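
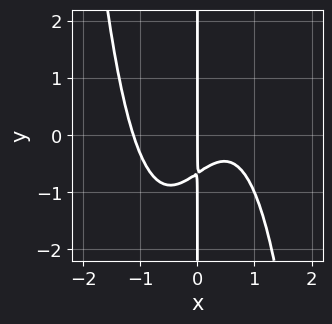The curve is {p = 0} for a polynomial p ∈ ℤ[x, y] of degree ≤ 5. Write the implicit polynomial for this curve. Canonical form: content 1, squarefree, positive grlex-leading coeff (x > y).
3*x^4 - 2*x^2 + 3*x*y + 2*x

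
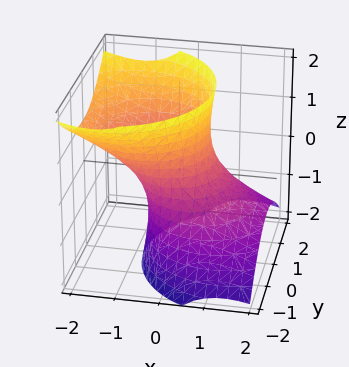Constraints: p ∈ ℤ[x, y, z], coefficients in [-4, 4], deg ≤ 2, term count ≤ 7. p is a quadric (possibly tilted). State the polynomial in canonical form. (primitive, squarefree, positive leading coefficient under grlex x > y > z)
2*x^2 + 3*x*z + 2*y^2 - z^2 - 2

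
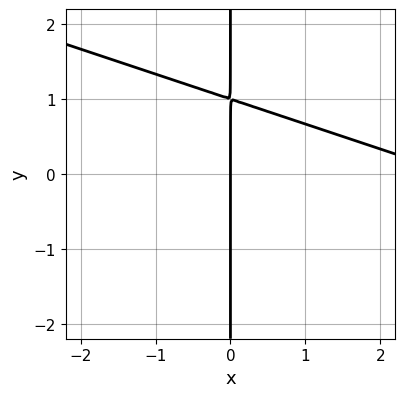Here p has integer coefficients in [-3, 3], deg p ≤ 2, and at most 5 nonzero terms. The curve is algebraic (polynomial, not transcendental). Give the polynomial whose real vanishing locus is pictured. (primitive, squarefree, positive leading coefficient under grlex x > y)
(a) Degree: a generic line meets the curve in up to 2 points, so deg p = 2.
(b) Observable constraints: every point of the y-axis in the box is on the curve; it crosses the x-axis at the gridline x = 0.
(c) Matching integer coefficients to the picture gives p.

x^2 + 3*x*y - 3*x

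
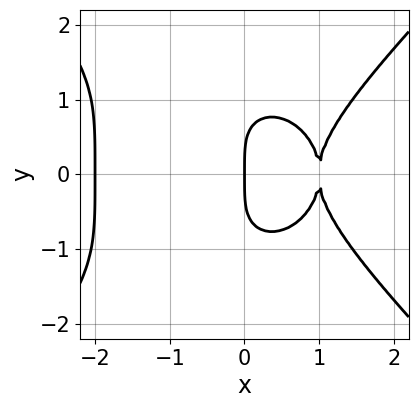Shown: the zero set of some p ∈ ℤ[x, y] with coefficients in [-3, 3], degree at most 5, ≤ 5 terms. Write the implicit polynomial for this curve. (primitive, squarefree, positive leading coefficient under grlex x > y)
deg p = 4.
Symmetries: the y ↦ −y reflection is a symmetry, so y appears only in even powers.
From the visible intercepts: it crosses the y-axis at the gridline y = 0; among the integer gridlines, it crosses the x-axis at x ∈ {-2, 0, 1}.
The integer polynomial consistent with all of this is the stated p.

x^4 - y^4 - 3*x^2 + 2*x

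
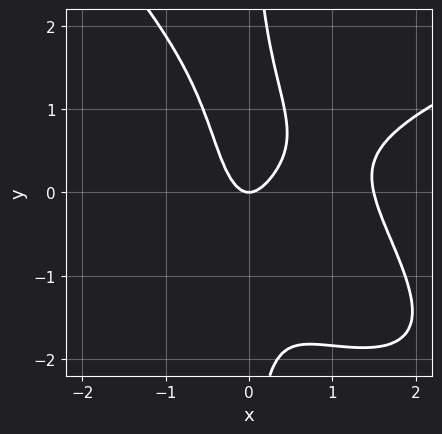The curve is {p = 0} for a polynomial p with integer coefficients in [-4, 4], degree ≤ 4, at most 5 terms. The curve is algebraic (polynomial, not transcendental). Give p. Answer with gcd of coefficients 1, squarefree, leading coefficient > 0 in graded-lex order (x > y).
x^2*y^2 + x*y^3 - 2*x^3 + 3*x^2 - y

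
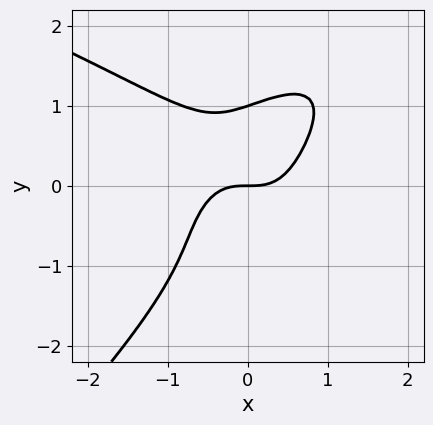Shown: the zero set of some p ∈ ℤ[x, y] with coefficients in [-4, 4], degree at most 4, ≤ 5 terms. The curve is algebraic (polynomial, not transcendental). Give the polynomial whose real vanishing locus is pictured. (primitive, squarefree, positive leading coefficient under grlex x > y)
2*x*y^3 - 2*y^4 - 3*x^3 + 2*y

1. deg p = 4.
2. Checking where it meets the axes: the y-axis gridline crossings are at y ∈ {0, 1}; it meets the x-axis at x = 0 (among the integer gridlines).
3. Assembling these constraints gives the stated polynomial.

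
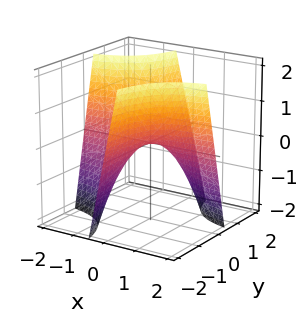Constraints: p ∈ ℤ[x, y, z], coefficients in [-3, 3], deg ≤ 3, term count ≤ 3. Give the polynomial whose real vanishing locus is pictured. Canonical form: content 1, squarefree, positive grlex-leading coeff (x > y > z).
(a) deg p = 2. The shape is more complex than any degree-1 surface.
(b) From the axis intercepts and sections: it crosses the z-axis at the gridline z = 0; every point of the x-axis in the box is on the surface; the visible y-axis segment lies entirely on the surface.
(c) Together with the visible shape, these determine p as stated.

2*x*y + z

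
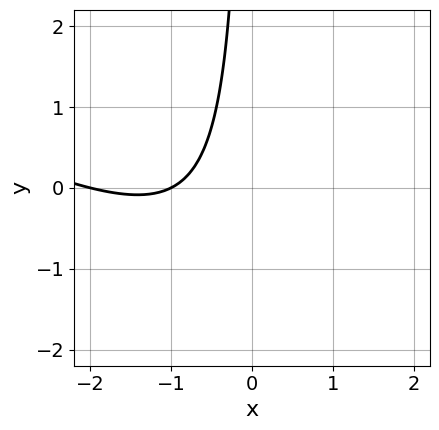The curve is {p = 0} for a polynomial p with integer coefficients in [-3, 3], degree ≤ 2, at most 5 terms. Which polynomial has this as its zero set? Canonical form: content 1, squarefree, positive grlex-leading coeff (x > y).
First, degree: a generic line meets the curve in up to 2 points, so deg p = 2.
Then, from the visible intercepts: the x-axis gridline crossings are at x ∈ {-2, -1}; the curve avoids every integer y-axis point in the box.
Finally, these observations pin down the coefficients.

x^2 + 2*x*y + 3*x + 2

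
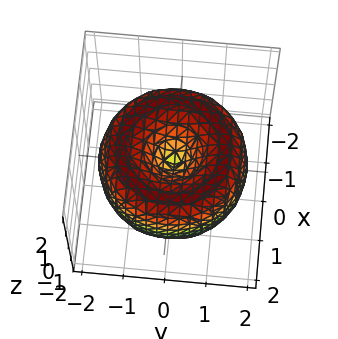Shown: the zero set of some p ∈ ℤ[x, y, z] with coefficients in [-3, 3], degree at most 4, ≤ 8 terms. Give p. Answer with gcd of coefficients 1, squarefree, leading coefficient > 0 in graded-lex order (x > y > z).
The degree is 4 — no degree-3 surface has this shape.
Symmetries: the z-axis is an axis of rotation, so x and y enter only as x² + y².
Reading off the gridlines: it crosses the y-axis at the gridline y = 0; it meets the z-axis at z = 0 (among the integer gridlines); it crosses the x-axis at the gridline x = 0; a circular section at z = -1 has radius exactly 1.
The integer polynomial consistent with all of this is the stated p.

x^4 + 2*x^2*y^2 + y^4 - 3*x^2 - 3*y^2 + 2*z^2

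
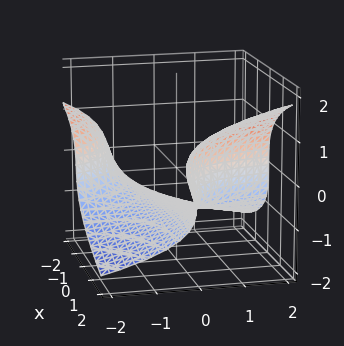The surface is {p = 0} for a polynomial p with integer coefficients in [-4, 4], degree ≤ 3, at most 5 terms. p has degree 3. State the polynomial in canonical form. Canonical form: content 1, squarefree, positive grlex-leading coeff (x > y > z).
1. The degree is 3 — a generic line meets the surface in up to 3 points.
2. Against the integer gridlines: the surface avoids every integer y-axis point in the box; it meets the z-axis at z = -1 (among the integer gridlines).
3. Together with the visible shape, these determine p as stated.

3*z^3 - 3*x*y - x*z - 2*x + 3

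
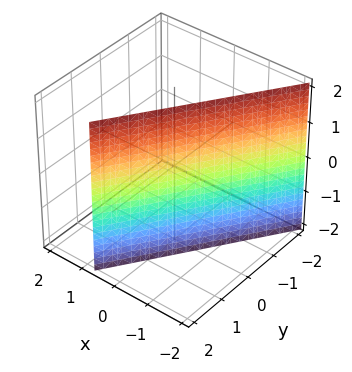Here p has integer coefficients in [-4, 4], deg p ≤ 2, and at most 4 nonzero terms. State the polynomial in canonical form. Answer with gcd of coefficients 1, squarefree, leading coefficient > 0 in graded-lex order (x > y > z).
(a) Degree: every cross-section is a straight line — this is a plane, so deg p = 1.
(b) Checking where it meets the axes: it crosses the y-axis at the gridline y = 1; no z-intercept at any integer in the box.
(c) Putting this together gives p.

3*x - 2*y + 2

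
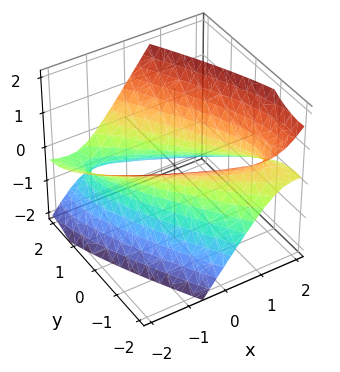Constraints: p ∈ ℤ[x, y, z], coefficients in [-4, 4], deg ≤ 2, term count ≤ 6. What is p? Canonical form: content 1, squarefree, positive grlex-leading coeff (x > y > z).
(a) The degree is 2 — the shape is more complex than any degree-1 surface.
(b) Checking where it meets the axes: among the integer gridlines, it crosses the y-axis at y ∈ {-1, 1}; among the integer gridlines, it crosses the x-axis at x ∈ {-1, 1}; the surface avoids every integer z-axis point in the box.
(c) Assembling these constraints gives the stated polynomial.

x^2 + 2*x*y + 2*x*z + y^2 - 2*z^2 - 1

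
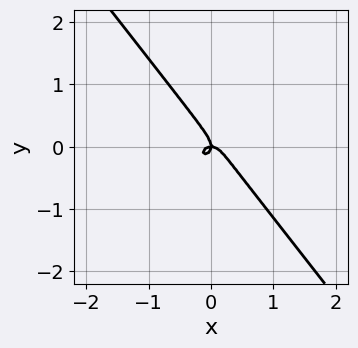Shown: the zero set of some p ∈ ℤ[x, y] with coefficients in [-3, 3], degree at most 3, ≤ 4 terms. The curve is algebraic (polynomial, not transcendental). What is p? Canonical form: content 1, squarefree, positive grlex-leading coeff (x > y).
3*x^3 + 2*x*y^2 + 3*y^3 + x*y

1. deg p = 3. A generic line meets the curve in up to 3 points.
2. Reading off the gridlines: it meets the x-axis at x = 0 (among the integer gridlines); it crosses the y-axis at the gridline y = 0.
3. Assembling these constraints gives the stated polynomial.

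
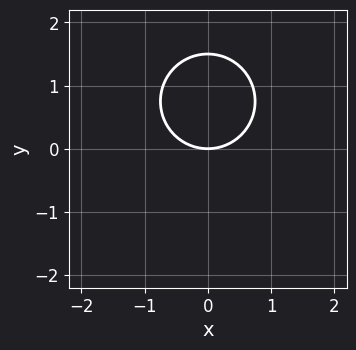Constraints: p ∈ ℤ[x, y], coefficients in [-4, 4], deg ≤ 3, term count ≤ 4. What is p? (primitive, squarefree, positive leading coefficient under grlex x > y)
1. Degree: no degree-1 curve has this shape, so deg p = 2.
2. Symmetries: it's symmetric under x → −x, forcing even powers of x.
3. From the visible intercepts: it crosses the y-axis at the gridline y = 0; one x-axis crossing is at x = 0.
4. The integer polynomial consistent with all of this is the stated p.

2*x^2 + 2*y^2 - 3*y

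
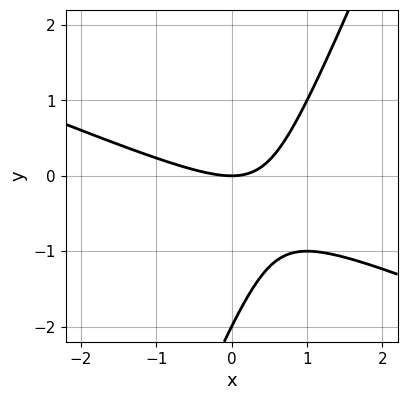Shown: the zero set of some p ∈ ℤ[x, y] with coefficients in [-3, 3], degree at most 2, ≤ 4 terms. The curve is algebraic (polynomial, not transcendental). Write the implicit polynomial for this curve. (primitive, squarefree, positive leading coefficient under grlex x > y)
(a) deg p = 2.
(b) Observable constraints: it meets the x-axis at x = 0 (among the integer gridlines); among the integer gridlines, it crosses the y-axis at y ∈ {-2, 0}.
(c) Assembling these constraints gives the stated polynomial.

x^2 + 2*x*y - y^2 - 2*y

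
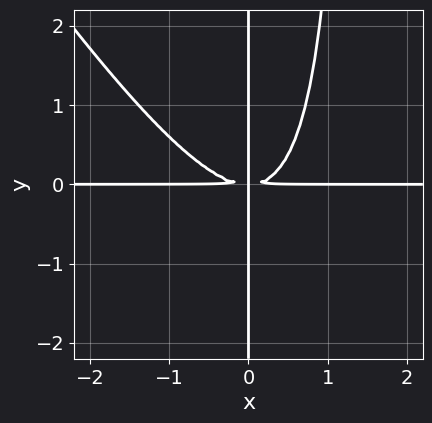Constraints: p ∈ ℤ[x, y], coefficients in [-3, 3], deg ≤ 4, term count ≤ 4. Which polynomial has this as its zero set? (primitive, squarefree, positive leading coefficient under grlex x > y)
3*x^3*y + 2*x^2*y^2 - 3*x*y^2

deg p = 4. A generic line meets the curve in up to 4 points.
Checking where it meets the axes: every point of the y-axis in the box is on the curve; every point of the x-axis in the box is on the curve.
The integer polynomial consistent with all of this is the stated p.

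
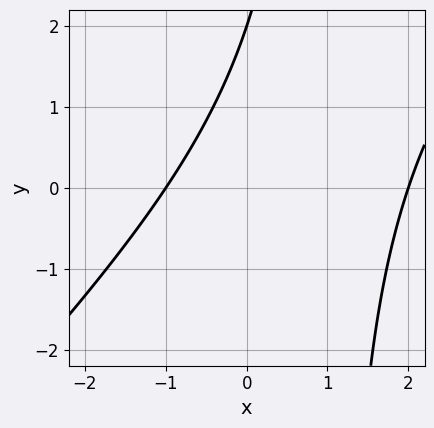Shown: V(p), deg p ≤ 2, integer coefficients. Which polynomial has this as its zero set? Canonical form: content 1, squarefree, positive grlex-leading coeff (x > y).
1. The degree is 2 — no degree-1 curve has this shape.
2. Checking where it meets the axes: among the integer gridlines, it crosses the x-axis at x ∈ {-1, 2}; it meets the y-axis at y = 2 (among the integer gridlines).
3. Putting this together gives p.

x^2 - x*y - x + y - 2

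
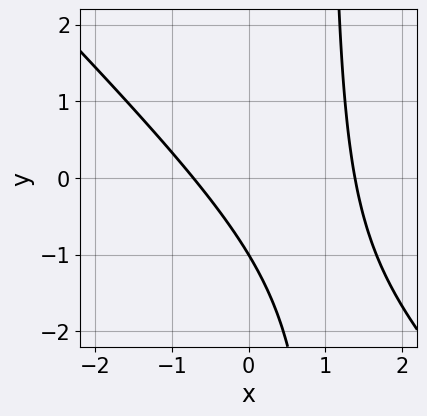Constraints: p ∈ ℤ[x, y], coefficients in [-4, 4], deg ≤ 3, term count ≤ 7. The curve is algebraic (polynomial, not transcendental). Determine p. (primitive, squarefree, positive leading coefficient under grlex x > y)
3*x^2 + 3*x*y - 2*x - 3*y - 3

1. The degree is 2 — a generic line meets the curve in up to 2 points.
2. Observable constraints: it meets the y-axis at y = -1 (among the integer gridlines).
3. Matching integer coefficients to the picture gives p.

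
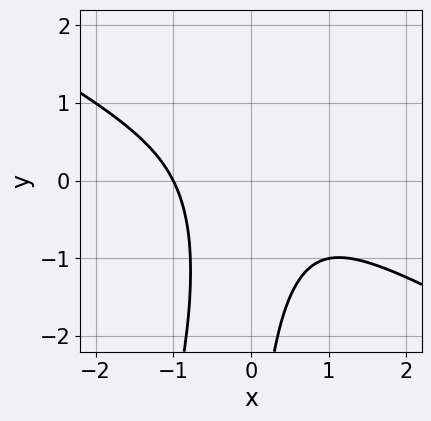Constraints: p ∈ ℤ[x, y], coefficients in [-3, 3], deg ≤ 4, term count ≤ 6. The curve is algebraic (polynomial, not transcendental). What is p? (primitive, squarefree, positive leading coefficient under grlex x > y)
2*x^3 + 3*x^2*y - x*y^2 + 2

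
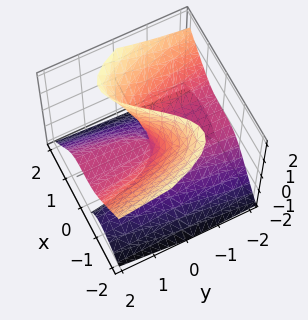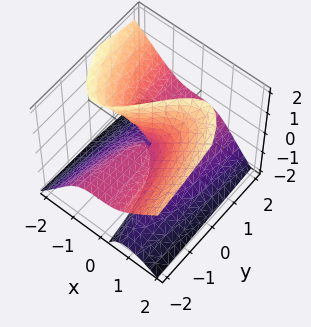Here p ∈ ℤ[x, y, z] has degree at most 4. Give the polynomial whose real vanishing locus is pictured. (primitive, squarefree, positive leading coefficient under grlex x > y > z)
3*x^3 - 3*x*z^2 + y*z^2 + 3*y*z

(a) deg p = 3. The shape is more complex than any degree-2 surface.
(b) Against the integer gridlines: it meets the x-axis at x = 0 (among the integer gridlines); every point of the y-axis in the box is on the surface; every point of the z-axis in the box is on the surface.
(c) Fitting integer coefficients to these (and the overall shape) gives p.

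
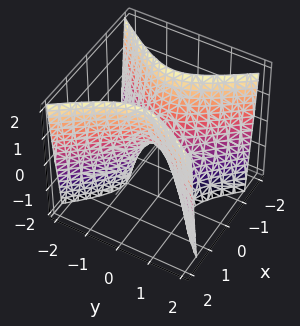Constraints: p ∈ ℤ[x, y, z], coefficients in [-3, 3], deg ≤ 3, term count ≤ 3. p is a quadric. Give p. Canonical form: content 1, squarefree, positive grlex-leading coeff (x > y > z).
deg p = 2.
Symmetries: it's symmetric under y → −y, forcing even powers of y; the x ↦ −x reflection is a symmetry, so x appears only in even powers.
From the visible intercepts: one x-axis crossing is at x = 0; it meets the z-axis at z = 0 (among the integer gridlines); it crosses the y-axis at the gridline y = 0.
Putting this together gives p.

3*x^2 - 2*y^2 - z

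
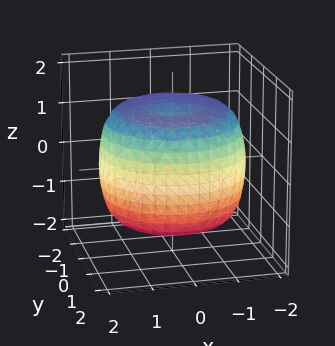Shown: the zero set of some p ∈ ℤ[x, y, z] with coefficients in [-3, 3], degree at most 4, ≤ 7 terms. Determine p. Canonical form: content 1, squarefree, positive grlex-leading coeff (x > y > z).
(a) The degree is 4 — no degree-3 surface has this shape.
(b) Symmetries: the surface is invariant under rotation about z: p = q(x² + y², z).
(c) Against the integer gridlines: a circular section at z = -1 has radius between 1 and 2.
(d) Together with the visible shape, these determine p as stated.

x^4 + 2*x^2*y^2 + y^4 - 2*x^2 - 2*y^2 + 2*z^2 - 3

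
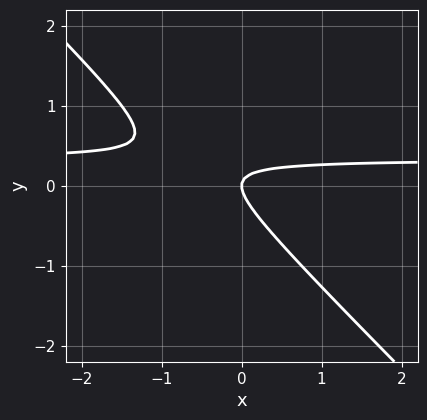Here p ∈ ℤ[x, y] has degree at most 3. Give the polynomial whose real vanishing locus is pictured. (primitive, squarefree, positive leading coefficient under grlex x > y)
(a) The degree is 2 — no degree-1 curve has this shape.
(b) Reading off the gridlines: it meets the x-axis at x = 0 (among the integer gridlines); one y-axis crossing is at y = 0.
(c) Solving for integer coefficients yields p as stated.

3*x*y + 3*y^2 - x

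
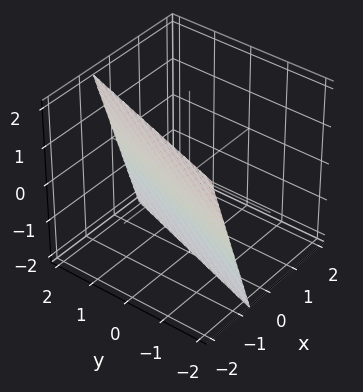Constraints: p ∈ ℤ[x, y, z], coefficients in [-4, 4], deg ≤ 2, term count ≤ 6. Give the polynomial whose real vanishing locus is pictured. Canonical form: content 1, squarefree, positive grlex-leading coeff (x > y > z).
(a) The degree is 1 — the surface is flat (a plane).
(b) From the axis intercepts and sections: one z-axis crossing is at z = -2; it meets the y-axis at y = 2 (among the integer gridlines).
(c) Together with the visible shape, these determine p as stated.

3*x - y + z + 2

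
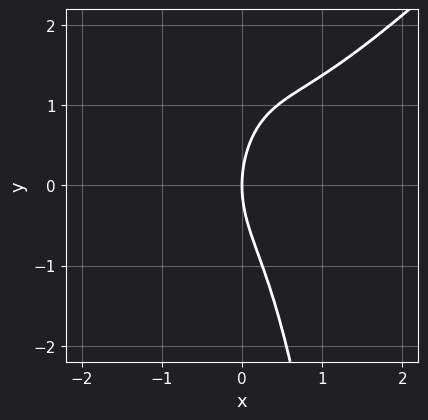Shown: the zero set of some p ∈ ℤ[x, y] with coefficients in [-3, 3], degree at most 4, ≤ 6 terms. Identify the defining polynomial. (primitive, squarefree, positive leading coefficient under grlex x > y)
3*x^3 - 3*x^2*y - y^2 + 3*x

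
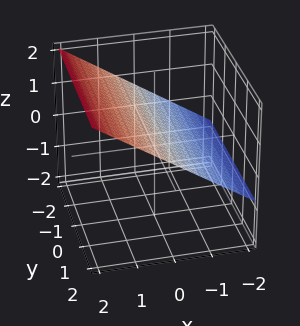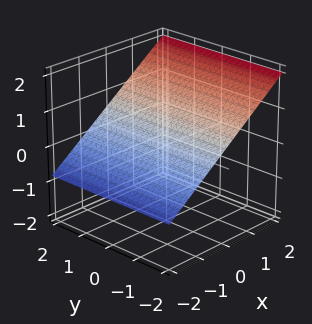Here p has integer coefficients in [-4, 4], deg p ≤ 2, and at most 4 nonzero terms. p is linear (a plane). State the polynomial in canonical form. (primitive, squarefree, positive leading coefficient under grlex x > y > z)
2*x - 3*z + 2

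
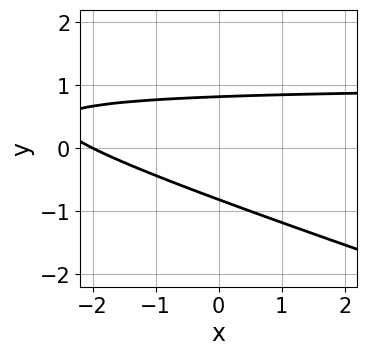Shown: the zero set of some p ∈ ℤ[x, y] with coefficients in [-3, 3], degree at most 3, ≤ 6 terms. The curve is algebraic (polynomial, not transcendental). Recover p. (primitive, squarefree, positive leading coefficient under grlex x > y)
x*y + 3*y^2 - x - 2

First, the degree is 2 — a generic line meets the curve in up to 2 points.
Then, from the visible intercepts: it crosses the x-axis at the gridline x = -2.
Finally, the integer polynomial consistent with all of this is the stated p.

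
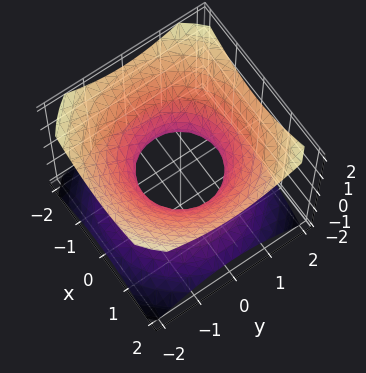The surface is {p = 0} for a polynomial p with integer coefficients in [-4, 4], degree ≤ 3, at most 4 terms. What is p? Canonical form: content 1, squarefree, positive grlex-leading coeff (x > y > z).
(a) Degree: the shape is more complex than any degree-1 surface, so deg p = 2.
(b) Symmetries: rotational symmetry about the z-axis ⇒ p depends on x, y only through x² + y².
(c) Reading off the gridlines: it misses every integer gridline on the z-axis; the x-axis gridline crossings are at x ∈ {-1, 1}; the y-axis gridline crossings are at y ∈ {-1, 1}; a circular section at z = 1 has radius between 1 and 2.
(d) Solving for integer coefficients yields p as stated.

2*x^2 + 2*y^2 - 3*z^2 - 2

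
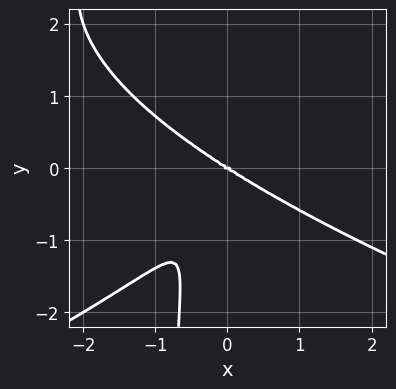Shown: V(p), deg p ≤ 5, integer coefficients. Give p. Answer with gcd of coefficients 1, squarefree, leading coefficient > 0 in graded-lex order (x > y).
2*x*y^3 + 3*x^3 + 2*x^2*y - 3*x*y^2 + 2*y^3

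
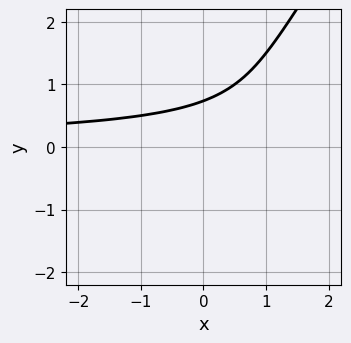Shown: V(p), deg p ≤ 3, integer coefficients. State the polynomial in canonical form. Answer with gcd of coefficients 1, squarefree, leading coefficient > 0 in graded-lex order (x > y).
3*x*y^2 - 2*y^3 + x*y - 3*y + 3

The degree is 3 — a generic line meets the curve in up to 3 points.
Observable constraints: no x-intercept at any integer in the box.
Matching integer coefficients to the picture gives p.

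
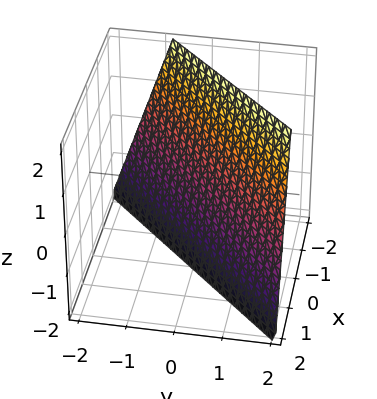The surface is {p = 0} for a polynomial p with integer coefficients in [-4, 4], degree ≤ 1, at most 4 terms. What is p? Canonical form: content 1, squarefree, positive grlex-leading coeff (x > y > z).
(a) The degree is 1 — the surface is flat (a plane).
(b) Reading off the gridlines: it crosses the z-axis at the gridline z = -2.
(c) Together with the visible shape, these determine p as stated.

3*x - 3*y + z + 2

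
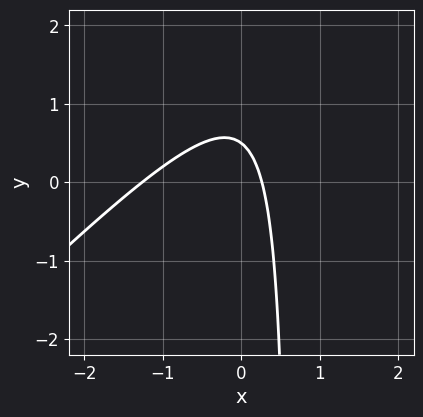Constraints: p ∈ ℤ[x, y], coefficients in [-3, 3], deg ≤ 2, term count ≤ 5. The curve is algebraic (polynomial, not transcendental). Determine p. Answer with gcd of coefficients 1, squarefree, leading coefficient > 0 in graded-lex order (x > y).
3*x^2 - 3*x*y + 3*x + 2*y - 1

1. Degree: the shape is more complex than any degree-1 curve, so deg p = 2.
2. Matching integer coefficients to the picture gives p.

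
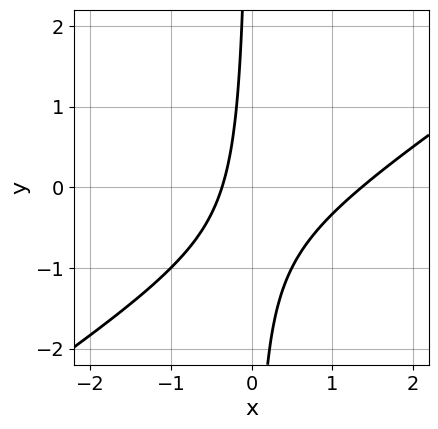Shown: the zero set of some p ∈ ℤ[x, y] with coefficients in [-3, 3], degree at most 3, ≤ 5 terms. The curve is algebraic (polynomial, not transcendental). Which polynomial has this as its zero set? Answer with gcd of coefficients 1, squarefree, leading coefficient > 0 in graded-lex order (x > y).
2*x^2 - 3*x*y - 2*x - 1

1. The degree is 2 — the shape is more complex than any degree-1 curve.
2. Against the integer gridlines: it misses every integer gridline on the y-axis.
3. Assembling these constraints gives the stated polynomial.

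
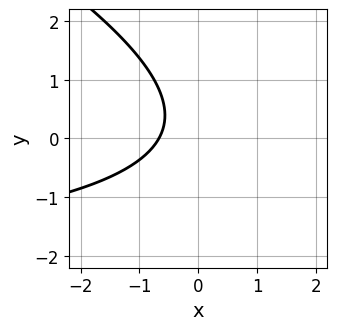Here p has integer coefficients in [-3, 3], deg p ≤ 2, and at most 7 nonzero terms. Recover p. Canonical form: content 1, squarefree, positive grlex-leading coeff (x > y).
x*y + 2*y^2 + 3*x - y + 2

The degree is 2 — the shape is more complex than any degree-1 curve.
From the visible intercepts: no y-intercept at any integer in the box.
Matching integer coefficients to the picture gives p.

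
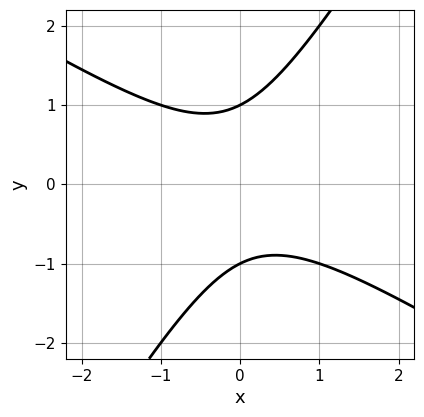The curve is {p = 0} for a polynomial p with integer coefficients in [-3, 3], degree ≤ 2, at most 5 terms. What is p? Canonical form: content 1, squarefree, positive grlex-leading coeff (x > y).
First, degree: no degree-1 curve has this shape, so deg p = 2.
Next, from the visible intercepts: among the integer gridlines, it crosses the y-axis at y ∈ {-1, 1}; it misses every integer gridline on the x-axis.
Finally, these observations pin down the coefficients.

x^2 + x*y - y^2 + 1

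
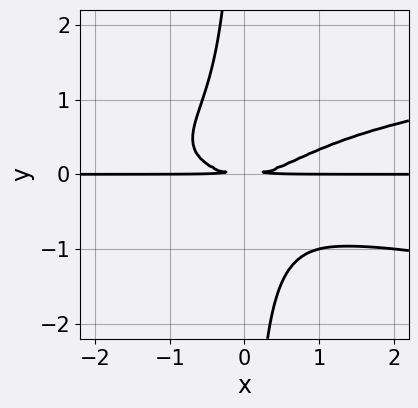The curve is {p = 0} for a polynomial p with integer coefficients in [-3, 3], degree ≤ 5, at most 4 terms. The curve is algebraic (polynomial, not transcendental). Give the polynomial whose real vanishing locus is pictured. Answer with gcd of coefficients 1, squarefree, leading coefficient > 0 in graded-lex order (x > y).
3*x*y^3 - x^2*y + 2*y^2

1. deg p = 4.
2. Against the integer gridlines: every point of the x-axis in the box is on the curve.
3. The integer polynomial consistent with all of this is the stated p.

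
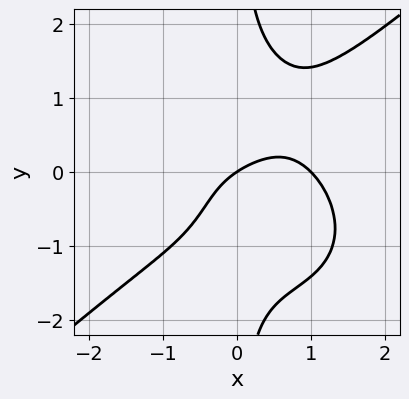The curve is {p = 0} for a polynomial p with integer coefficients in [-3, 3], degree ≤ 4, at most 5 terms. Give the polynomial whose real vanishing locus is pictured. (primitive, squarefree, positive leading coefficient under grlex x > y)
2*x^4 - 3*x*y^3 + 3*x*y - 2*x + 3*y

1. The degree is 4 — a generic line meets the curve in up to 4 points.
2. Reading off the gridlines: one y-axis crossing is at y = 0; the x-axis gridline crossings are at x ∈ {0, 1}.
3. The integer polynomial consistent with all of this is the stated p.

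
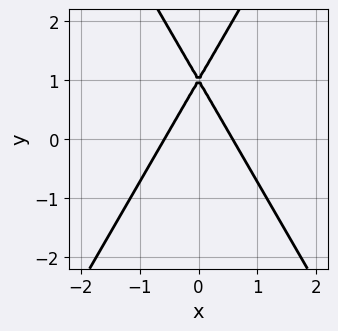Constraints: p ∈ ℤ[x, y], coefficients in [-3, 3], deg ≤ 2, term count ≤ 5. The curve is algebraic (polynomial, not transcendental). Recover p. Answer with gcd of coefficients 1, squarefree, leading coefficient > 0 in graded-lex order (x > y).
1. deg p = 2. A generic line meets the curve in up to 2 points.
2. Symmetries: the x ↦ −x reflection is a symmetry, so x appears only in even powers.
3. Checking where it meets the axes: one y-axis crossing is at y = 1.
4. Putting this together gives p.

3*x^2 - y^2 + 2*y - 1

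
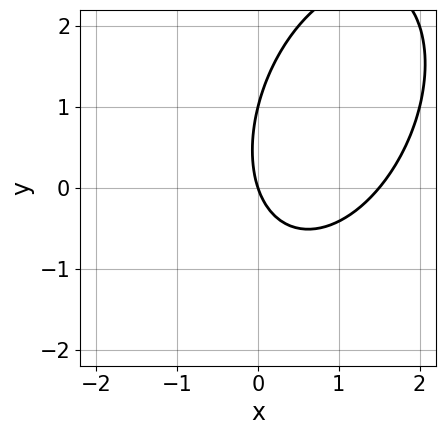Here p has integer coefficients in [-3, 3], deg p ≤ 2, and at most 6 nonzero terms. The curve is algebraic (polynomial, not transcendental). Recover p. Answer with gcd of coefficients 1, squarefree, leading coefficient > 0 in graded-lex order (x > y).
2*x^2 - x*y + y^2 - 3*x - y

First, deg p = 2.
Next, against the integer gridlines: it meets the x-axis at x = 0 (among the integer gridlines); among the integer gridlines, it crosses the y-axis at y ∈ {0, 1}.
Finally, together with the visible shape, these determine p as stated.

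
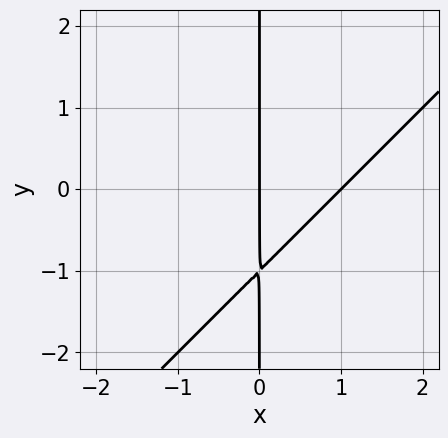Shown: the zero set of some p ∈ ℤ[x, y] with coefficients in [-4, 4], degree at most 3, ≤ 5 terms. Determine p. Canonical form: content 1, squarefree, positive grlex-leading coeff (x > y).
(a) The degree is 2 — the shape is more complex than any degree-1 curve.
(b) Against the integer gridlines: the visible y-axis segment lies entirely on the curve; among the integer gridlines, it crosses the x-axis at x ∈ {0, 1}.
(c) Together with the visible shape, these determine p as stated.

x^2 - x*y - x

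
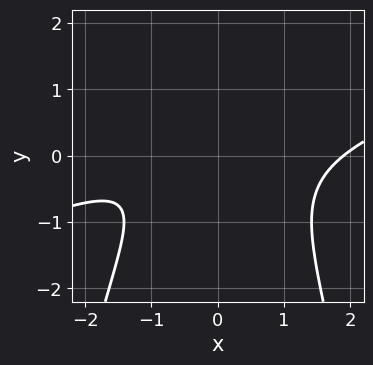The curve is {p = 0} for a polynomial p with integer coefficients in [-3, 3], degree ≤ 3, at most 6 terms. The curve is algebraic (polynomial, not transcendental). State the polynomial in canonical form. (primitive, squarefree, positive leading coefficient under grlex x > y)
x^3 - 3*x^2*y - 3*y^2 - 2*x - 3

1. The degree is 3 — no degree-2 curve has this shape.
2. Against the integer gridlines: the curve avoids every integer y-axis point in the box.
3. Matching integer coefficients to the picture gives p.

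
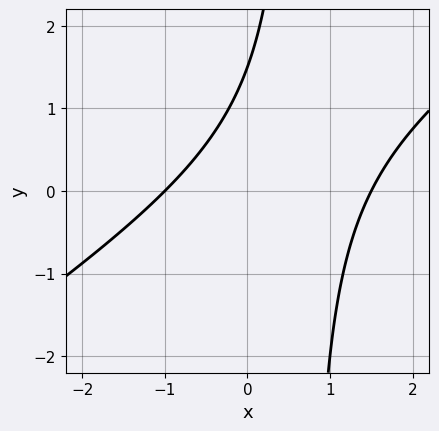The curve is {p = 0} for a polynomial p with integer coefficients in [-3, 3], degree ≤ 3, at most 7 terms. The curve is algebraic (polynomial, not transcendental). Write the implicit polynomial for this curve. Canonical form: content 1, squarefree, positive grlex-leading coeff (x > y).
2*x^2 - 3*x*y - x + 2*y - 3

1. deg p = 2. The shape is more complex than any degree-1 curve.
2. Against the integer gridlines: it crosses the x-axis at the gridline x = -1.
3. Putting this together gives p.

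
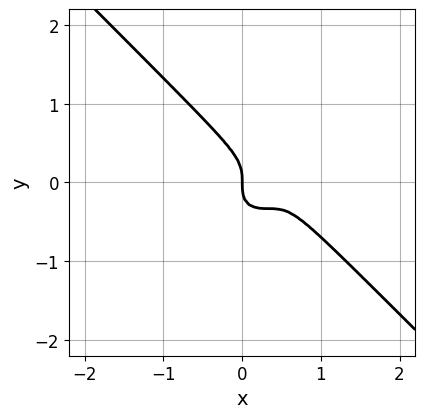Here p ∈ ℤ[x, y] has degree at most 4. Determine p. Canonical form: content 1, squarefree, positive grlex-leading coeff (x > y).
The degree is 3 — no degree-2 curve has this shape.
Checking where it meets the axes: it crosses the y-axis at the gridline y = 0; it crosses the x-axis at the gridline x = 0.
Assembling these constraints gives the stated polynomial.

3*x^3 + 3*y^3 - 3*x^2 + x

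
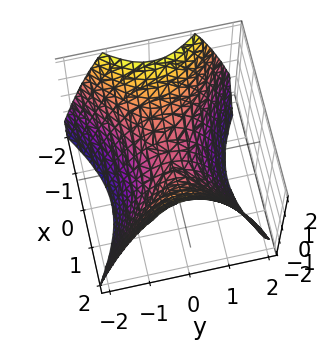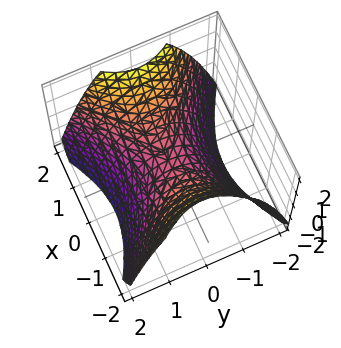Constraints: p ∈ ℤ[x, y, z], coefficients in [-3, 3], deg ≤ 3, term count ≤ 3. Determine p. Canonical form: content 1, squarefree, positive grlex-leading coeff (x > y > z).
2*x^2 - 3*y^2 - 3*z

First, deg p = 2. A saddle surface; a quadric.
Then, symmetries: mirror symmetry x ↦ −x ⇒ only even powers of x; mirror symmetry y ↦ −y ⇒ only even powers of y.
Then, reading off the gridlines: one z-axis crossing is at z = 0; it meets the x-axis at x = 0 (among the integer gridlines); one y-axis crossing is at y = 0.
Finally, fitting integer coefficients to these (and the overall shape) gives p.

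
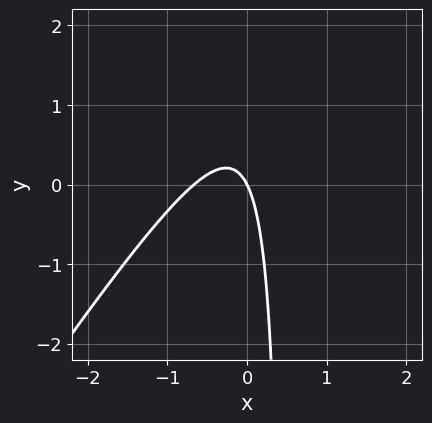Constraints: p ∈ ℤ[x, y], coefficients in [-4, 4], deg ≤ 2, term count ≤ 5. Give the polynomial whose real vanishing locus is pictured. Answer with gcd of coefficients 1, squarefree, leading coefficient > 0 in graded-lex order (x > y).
1. Degree: a generic line meets the curve in up to 2 points, so deg p = 2.
2. Reading off the gridlines: it meets the x-axis at x = 0 (among the integer gridlines); it crosses the y-axis at the gridline y = 0.
3. Matching integer coefficients to the picture gives p.

3*x^2 - 2*x*y + 2*x + y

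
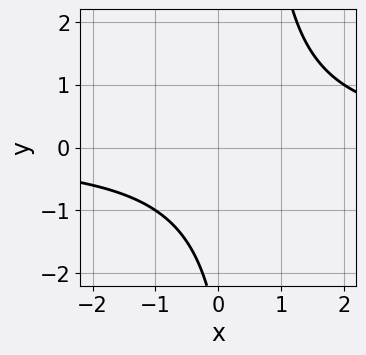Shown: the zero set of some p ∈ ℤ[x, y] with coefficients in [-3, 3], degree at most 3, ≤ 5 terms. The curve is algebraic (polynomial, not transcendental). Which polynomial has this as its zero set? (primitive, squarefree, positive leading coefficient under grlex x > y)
2*x*y - y - 3

1. deg p = 2.
2. From the visible intercepts: it misses every integer gridline on the y-axis; no x-intercept at any integer in the box.
3. Solving for integer coefficients yields p as stated.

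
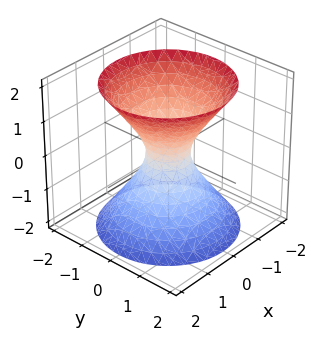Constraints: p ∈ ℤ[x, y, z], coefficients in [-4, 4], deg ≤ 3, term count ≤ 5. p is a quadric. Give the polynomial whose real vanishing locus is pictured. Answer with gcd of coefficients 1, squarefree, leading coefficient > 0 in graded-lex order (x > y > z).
3*x^2 + 3*y^2 - 2*z^2 - 1

First, degree: one connected sheet with a waist; a quadric, so deg p = 2.
Then, symmetries: mirror symmetry z ↦ −z ⇒ only even powers of z; the surface is invariant under rotation about z: p = q(x² + y², z).
Then, reading off the gridlines: it misses every integer gridline on the z-axis; a circular section at z = -1 has radius exactly 1.
Finally, solving for integer coefficients yields p as stated.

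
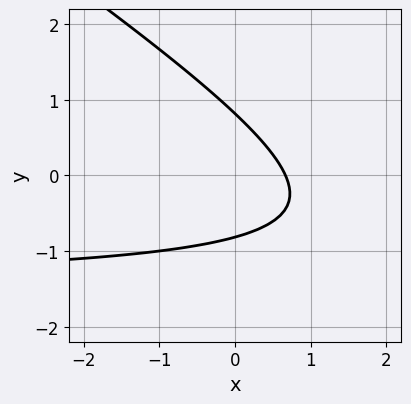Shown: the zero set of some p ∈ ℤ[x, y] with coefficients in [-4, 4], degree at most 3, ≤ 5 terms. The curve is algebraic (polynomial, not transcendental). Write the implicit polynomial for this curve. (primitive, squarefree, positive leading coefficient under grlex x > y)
2*x*y + 3*y^2 + 3*x - 2

1. deg p = 2.
2. Matching integer coefficients to the picture gives p.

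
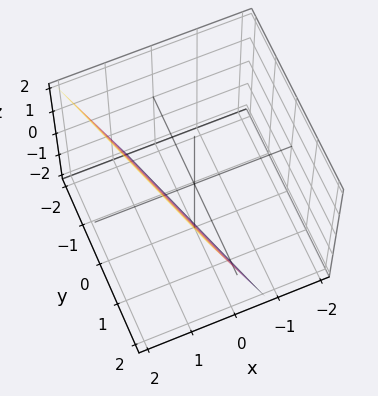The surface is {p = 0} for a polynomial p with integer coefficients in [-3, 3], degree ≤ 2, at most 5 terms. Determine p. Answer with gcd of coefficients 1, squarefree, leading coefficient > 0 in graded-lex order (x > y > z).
3*x + y - z - 2

First, degree: the surface is flat (a plane), so deg p = 1.
Next, reading off the gridlines: it meets the y-axis at y = 2 (among the integer gridlines); it crosses the z-axis at the gridline z = -2.
Finally, solving for integer coefficients yields p as stated.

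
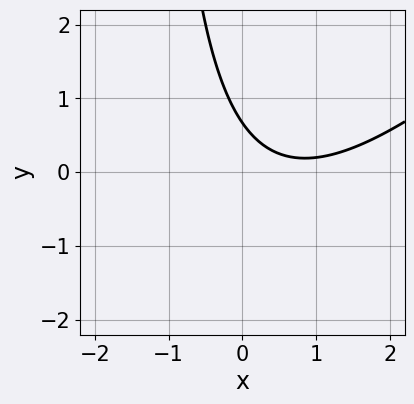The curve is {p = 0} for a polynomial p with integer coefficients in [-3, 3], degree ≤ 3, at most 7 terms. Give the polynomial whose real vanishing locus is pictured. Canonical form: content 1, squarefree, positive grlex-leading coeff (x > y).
2*x^2 - 2*x*y - 3*x - 3*y + 2

First, deg p = 2.
Then, checking where it meets the axes: the curve avoids every integer x-axis point in the box.
Finally, solving for integer coefficients yields p as stated.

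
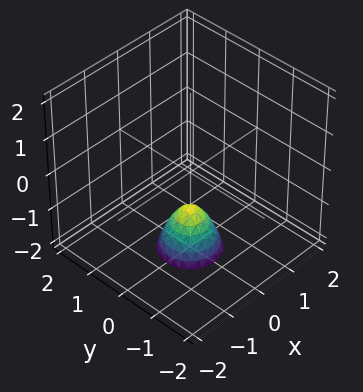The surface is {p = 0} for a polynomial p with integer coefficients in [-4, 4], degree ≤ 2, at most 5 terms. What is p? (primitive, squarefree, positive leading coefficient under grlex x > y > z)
2*x^2 + 2*y^2 + z + 1

First, the degree is 2 — a generic line meets the surface in up to 2 points.
Next, symmetries: the surface is invariant under rotation about z: p = q(x² + y², z).
Then, checking where it meets the axes: it misses every integer gridline on the y-axis; the surface avoids every integer x-axis point in the box.
Finally, the integer polynomial consistent with all of this is the stated p. Check: (0, 0, -1) on the z-axis lies on the surface, and p(0, 0, -1) = 0. ✓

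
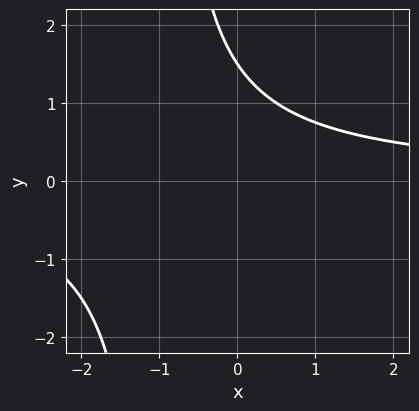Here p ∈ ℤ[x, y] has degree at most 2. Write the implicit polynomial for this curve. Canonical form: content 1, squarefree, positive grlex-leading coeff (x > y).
2*x*y + 2*y - 3

First, degree: a generic line meets the curve in up to 2 points, so deg p = 2.
Next, observable constraints: it misses every integer gridline on the x-axis.
Finally, putting this together gives p.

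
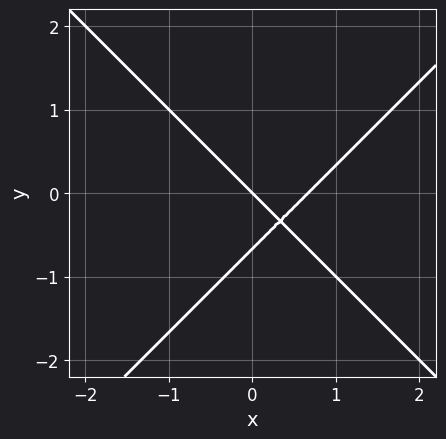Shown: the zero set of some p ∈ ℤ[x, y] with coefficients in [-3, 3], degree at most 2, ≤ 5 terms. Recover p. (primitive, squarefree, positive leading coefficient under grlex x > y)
3*x^2 - 3*y^2 - 2*x - 2*y

First, deg p = 2.
Then, against the integer gridlines: it crosses the y-axis at the gridline y = 0; it meets the x-axis at x = 0 (among the integer gridlines).
Finally, these observations pin down the coefficients.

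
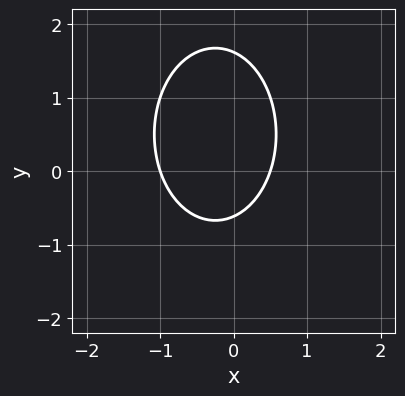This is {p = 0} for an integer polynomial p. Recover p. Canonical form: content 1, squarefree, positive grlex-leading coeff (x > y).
The degree is 2 — the shape is more complex than any degree-1 curve.
From the visible intercepts: one x-axis crossing is at x = -1.
The integer polynomial consistent with all of this is the stated p.

2*x^2 + y^2 + x - y - 1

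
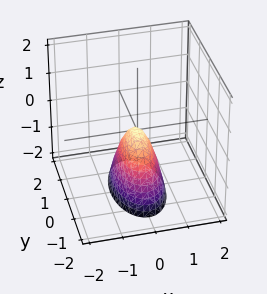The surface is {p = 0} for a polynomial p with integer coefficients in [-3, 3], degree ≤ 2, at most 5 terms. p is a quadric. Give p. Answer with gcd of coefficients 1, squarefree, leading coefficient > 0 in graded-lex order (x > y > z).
3*x^2 + y^2 + z

(a) Degree: a paraboloid; a quadric, so deg p = 2.
(b) Symmetries: the y ↦ −y reflection is a symmetry, so y appears only in even powers; mirror symmetry x ↦ −x ⇒ only even powers of x.
(c) From the visible intercepts: it meets the z-axis at z = 0 (among the integer gridlines); one y-axis crossing is at y = 0.
(d) Fitting integer coefficients to these (and the overall shape) gives p.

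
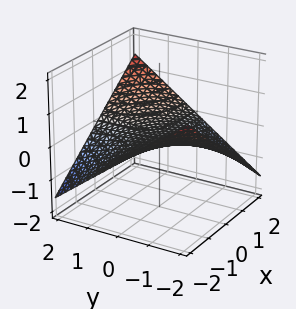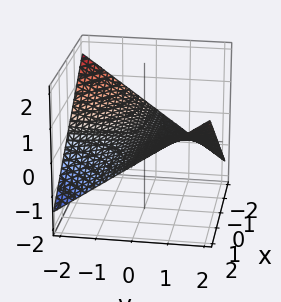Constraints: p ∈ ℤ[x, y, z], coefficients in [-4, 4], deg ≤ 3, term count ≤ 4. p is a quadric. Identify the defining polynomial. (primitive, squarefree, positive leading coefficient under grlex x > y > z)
x*y - 3*z

1. Degree: a saddle surface; a quadric, so deg p = 2.
2. Against the integer gridlines: every point of the x-axis in the box is on the surface; every point of the y-axis in the box is on the surface; it crosses the z-axis at the gridline z = 0.
3. These observations pin down the coefficients.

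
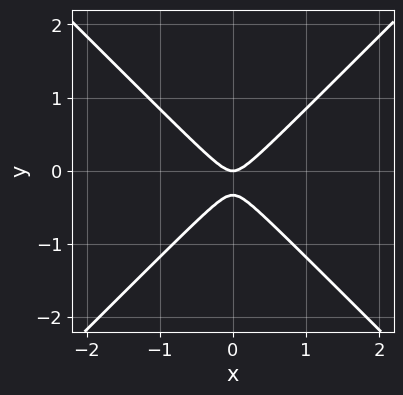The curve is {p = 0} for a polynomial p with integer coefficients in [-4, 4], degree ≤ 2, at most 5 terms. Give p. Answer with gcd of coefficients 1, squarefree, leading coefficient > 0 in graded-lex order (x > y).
3*x^2 - 3*y^2 - y

deg p = 2. The shape is more complex than any degree-1 curve.
Symmetries: the x ↦ −x reflection is a symmetry, so x appears only in even powers.
Observable constraints: one x-axis crossing is at x = 0; it crosses the y-axis at the gridline y = 0.
These observations pin down the coefficients.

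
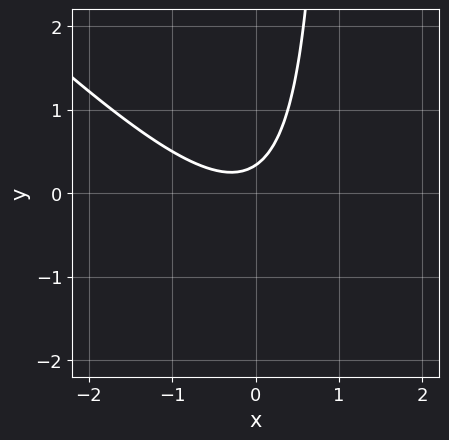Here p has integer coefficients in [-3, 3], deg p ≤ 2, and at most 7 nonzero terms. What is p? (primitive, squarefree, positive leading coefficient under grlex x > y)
Degree: no degree-1 curve has this shape, so deg p = 2.
Observable constraints: it misses every integer gridline on the x-axis.
Putting this together gives p.

3*x^2 + 3*x*y + x - 3*y + 1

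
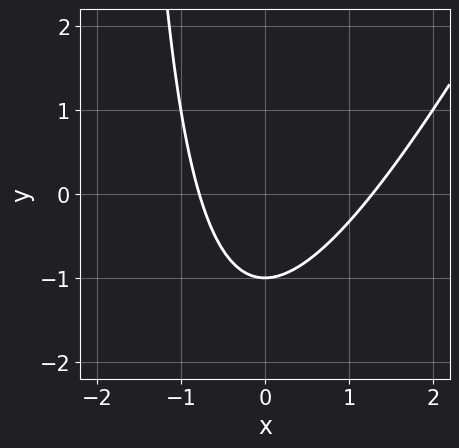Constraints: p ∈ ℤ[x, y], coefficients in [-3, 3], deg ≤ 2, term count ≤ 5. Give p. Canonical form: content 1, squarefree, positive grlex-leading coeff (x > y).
2*x^2 - x*y - x - 2*y - 2

(a) deg p = 2. A generic line meets the curve in up to 2 points.
(b) From the visible intercepts: it meets the y-axis at y = -1 (among the integer gridlines).
(c) Solving for integer coefficients yields p as stated.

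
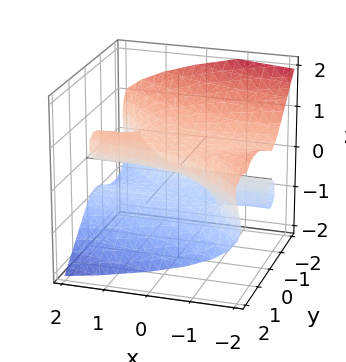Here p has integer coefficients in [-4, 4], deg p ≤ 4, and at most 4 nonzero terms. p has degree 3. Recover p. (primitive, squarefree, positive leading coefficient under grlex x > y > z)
x*y^2 + y^3 + 2*z^3 - z

(a) Degree: the shape is more complex than any degree-2 surface, so deg p = 3.
(b) Reading off the gridlines: every point of the x-axis in the box is on the surface; it crosses the y-axis at the gridline y = 0.
(c) Matching integer coefficients to the picture gives p.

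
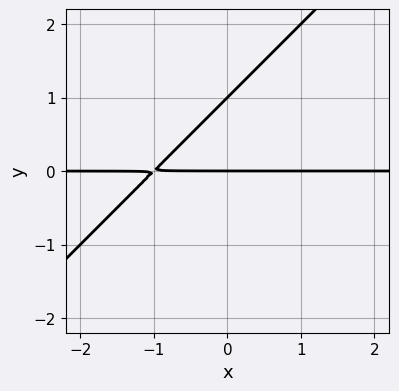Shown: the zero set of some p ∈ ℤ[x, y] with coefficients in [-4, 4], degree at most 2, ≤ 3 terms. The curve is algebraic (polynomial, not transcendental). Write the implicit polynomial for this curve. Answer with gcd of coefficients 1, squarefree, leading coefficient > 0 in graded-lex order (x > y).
Degree: no degree-1 curve has this shape, so deg p = 2.
Checking where it meets the axes: every point of the x-axis in the box is on the curve; the y-axis gridline crossings are at y ∈ {0, 1}.
Assembling these constraints gives the stated polynomial.

x*y - y^2 + y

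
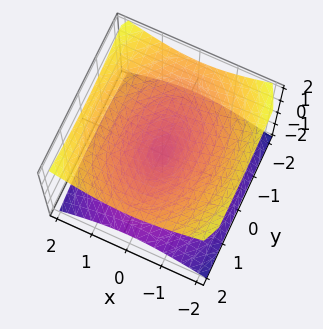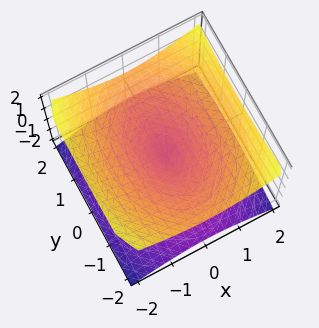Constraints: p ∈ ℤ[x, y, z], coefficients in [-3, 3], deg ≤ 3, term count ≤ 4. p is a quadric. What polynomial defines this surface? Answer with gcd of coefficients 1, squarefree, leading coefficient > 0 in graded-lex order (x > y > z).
2*x^2 + y^2 - 3*z^2

The degree is 2 — two nappes meeting at a single point; a quadric.
Symmetries: mirror symmetry y ↦ −y ⇒ only even powers of y; it's symmetric under x → −x, forcing even powers of x; the z ↦ −z reflection is a symmetry, so z appears only in even powers.
From the visible intercepts: it crosses the z-axis at the gridline z = 0; one y-axis crossing is at y = 0; it crosses the x-axis at the gridline x = 0.
Putting this together gives p.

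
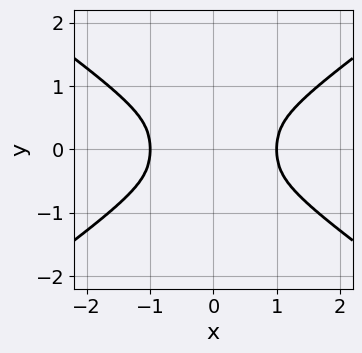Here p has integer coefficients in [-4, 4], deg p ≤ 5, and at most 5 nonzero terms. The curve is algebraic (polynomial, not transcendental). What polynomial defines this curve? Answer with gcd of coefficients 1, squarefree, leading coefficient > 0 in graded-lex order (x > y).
deg p = 4.
Symmetries: it's symmetric under x → −x, forcing even powers of x; mirror symmetry y ↦ −y ⇒ only even powers of y.
Observable constraints: the x-axis gridline crossings are at x ∈ {-1, 1}.
Fitting integer coefficients to these (and the overall shape) gives p.

x^4 - x^2*y^2 - 2*y^4 - x^2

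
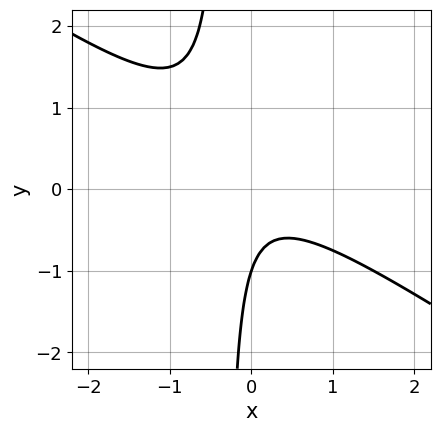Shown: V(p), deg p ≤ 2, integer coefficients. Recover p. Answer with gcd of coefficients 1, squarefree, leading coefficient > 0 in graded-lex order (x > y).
2*x^2 + 3*x*y + y + 1

deg p = 2. No degree-1 curve has this shape.
From the visible intercepts: it meets the y-axis at y = -1 (among the integer gridlines); the curve avoids every integer x-axis point in the box.
Assembling these constraints gives the stated polynomial.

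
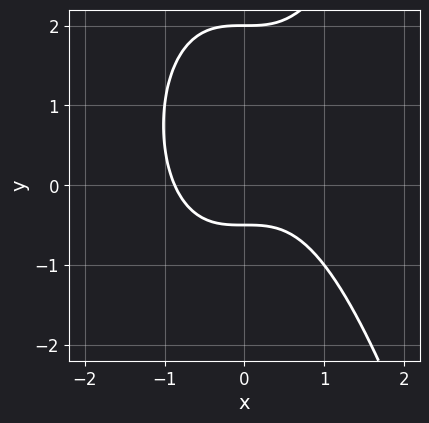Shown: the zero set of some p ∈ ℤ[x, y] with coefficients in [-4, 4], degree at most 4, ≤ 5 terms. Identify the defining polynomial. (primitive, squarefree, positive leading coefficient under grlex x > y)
3*x^3 - 2*y^2 + 3*y + 2

(a) Degree: no degree-2 curve has this shape, so deg p = 3.
(b) Checking where it meets the axes: it crosses the y-axis at the gridline y = 2.
(c) Matching integer coefficients to the picture gives p.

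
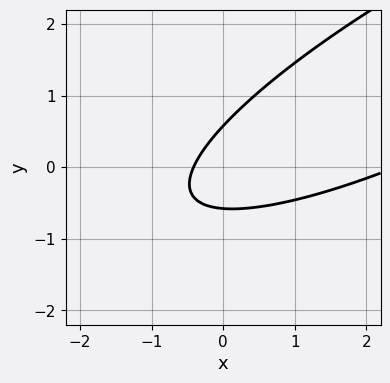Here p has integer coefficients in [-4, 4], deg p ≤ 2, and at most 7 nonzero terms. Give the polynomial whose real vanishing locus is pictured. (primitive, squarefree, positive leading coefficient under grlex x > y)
x^2 - 3*x*y + 3*y^2 - 2*x - 1

1. Degree: the shape is more complex than any degree-1 curve, so deg p = 2.
2. Putting this together gives p.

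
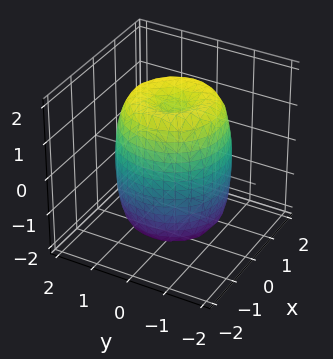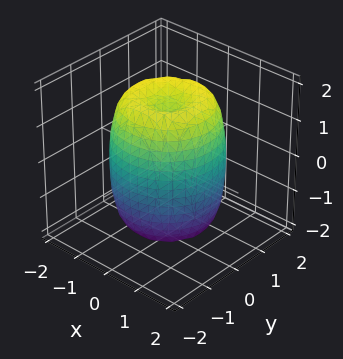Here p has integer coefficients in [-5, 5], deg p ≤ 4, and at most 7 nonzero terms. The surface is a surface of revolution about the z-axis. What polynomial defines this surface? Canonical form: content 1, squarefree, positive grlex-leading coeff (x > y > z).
2*x^4 + 4*x^2*y^2 + 2*y^4 - 3*x^2 - 3*y^2 + z^2 - 2

1. deg p = 4.
2. Symmetries: every cross-section ⟂ z is a circle, so x, y appear only via x² + y².
3. From the axis intercepts and sections: a circular section at z = 1 has radius between 1 and 2.
4. The integer polynomial consistent with all of this is the stated p.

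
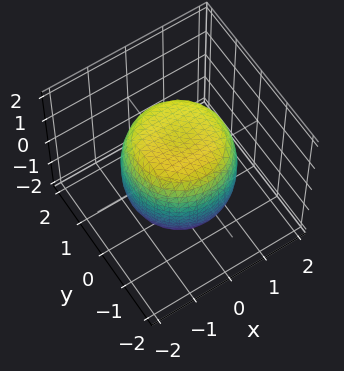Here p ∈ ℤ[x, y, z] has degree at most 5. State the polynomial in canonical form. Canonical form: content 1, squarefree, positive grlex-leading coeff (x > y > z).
First, deg p = 4.
Next, by symmetry, the z-axis is an axis of rotation, so x and y enter only as x² + y².
Next, observable constraints: a circular section at z = -1 has radius between 1 and 2.
Finally, together with the visible shape, these determine p as stated.

2*x^4 + 4*x^2*y^2 + 2*y^4 - 2*x^2 - 2*y^2 + 2*z^2 - 3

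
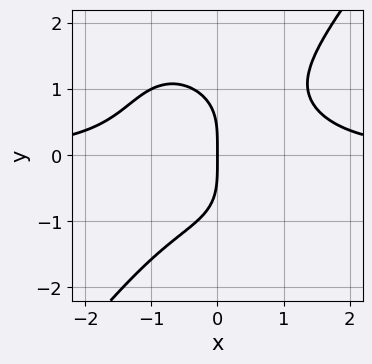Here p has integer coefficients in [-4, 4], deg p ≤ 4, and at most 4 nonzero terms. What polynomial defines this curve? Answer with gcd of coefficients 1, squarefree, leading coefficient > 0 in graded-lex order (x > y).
2*x^3*y - y^4 - 3*x

(a) deg p = 4. No degree-3 curve has this shape.
(b) Against the integer gridlines: one x-axis crossing is at x = 0; it crosses the y-axis at the gridline y = 0.
(c) These observations pin down the coefficients.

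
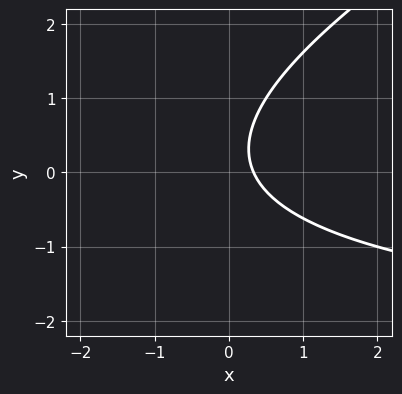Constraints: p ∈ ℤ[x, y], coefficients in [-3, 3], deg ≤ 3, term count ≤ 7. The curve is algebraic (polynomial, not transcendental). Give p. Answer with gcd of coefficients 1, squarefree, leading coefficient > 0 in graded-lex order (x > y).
x*y - 2*y^2 + 3*x + y - 1

1. Degree: the shape is more complex than any degree-1 curve, so deg p = 2.
2. Checking where it meets the axes: the curve avoids every integer y-axis point in the box.
3. The integer polynomial consistent with all of this is the stated p.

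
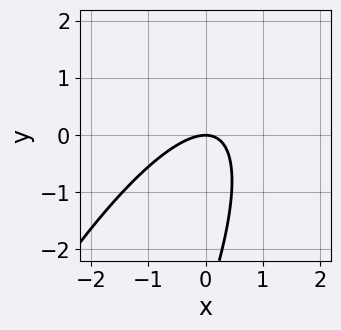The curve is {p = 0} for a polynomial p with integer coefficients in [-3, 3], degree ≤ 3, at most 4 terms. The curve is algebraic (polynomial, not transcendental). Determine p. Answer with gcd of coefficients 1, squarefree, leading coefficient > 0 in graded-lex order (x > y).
3*x^2 - 3*x*y + y^2 + 3*y

Degree: a generic line meets the curve in up to 2 points, so deg p = 2.
Checking where it meets the axes: it meets the y-axis at y = 0 (among the integer gridlines); it meets the x-axis at x = 0 (among the integer gridlines).
Solving for integer coefficients yields p as stated.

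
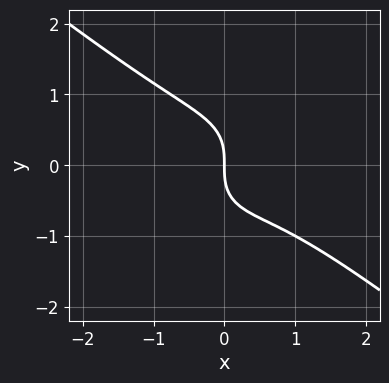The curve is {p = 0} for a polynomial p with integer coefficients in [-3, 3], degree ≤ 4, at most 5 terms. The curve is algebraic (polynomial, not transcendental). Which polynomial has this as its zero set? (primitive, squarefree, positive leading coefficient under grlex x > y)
Degree: a generic line meets the curve in up to 3 points, so deg p = 3.
Reading off the gridlines: it meets the x-axis at x = 0 (among the integer gridlines); it crosses the y-axis at the gridline y = 0.
The integer polynomial consistent with all of this is the stated p.

3*x^3 + 2*x^2*y + 3*y^3 - x^2 + 3*x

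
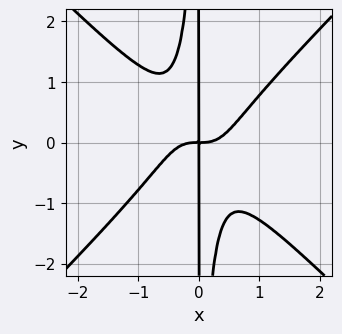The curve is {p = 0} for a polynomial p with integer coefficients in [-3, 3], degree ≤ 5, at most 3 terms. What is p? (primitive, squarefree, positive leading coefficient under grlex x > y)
1. deg p = 4. No degree-3 curve has this shape.
2. Checking where it meets the axes: the visible y-axis segment lies entirely on the curve.
3. Assembling these constraints gives the stated polynomial.

2*x^4 - 2*x^2*y^2 - x*y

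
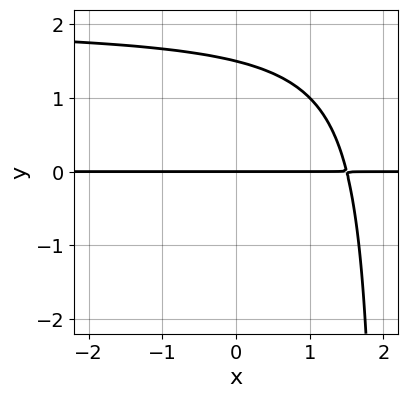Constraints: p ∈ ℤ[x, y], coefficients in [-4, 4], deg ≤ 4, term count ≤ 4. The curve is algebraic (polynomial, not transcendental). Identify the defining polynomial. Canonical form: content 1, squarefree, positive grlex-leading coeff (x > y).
x*y^2 - 2*x*y - 2*y^2 + 3*y

1. Degree: the shape is more complex than any degree-2 curve, so deg p = 3.
2. From the axis intercepts and sections: one y-axis crossing is at y = 0; every point of the x-axis in the box is on the curve.
3. Fitting integer coefficients to these (and the overall shape) gives p.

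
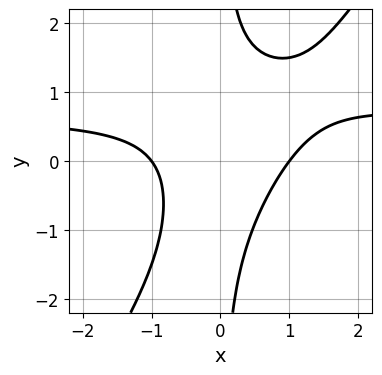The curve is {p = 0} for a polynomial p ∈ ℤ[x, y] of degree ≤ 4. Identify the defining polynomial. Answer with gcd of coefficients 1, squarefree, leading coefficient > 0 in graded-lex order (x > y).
1. Degree: the shape is more complex than any degree-2 curve, so deg p = 3.
2. Reading off the gridlines: the x-axis gridline crossings are at x ∈ {-1, 1}; no y-intercept at any integer in the box.
3. Assembling these constraints gives the stated polynomial.

3*x^2*y - 2*x*y^2 - 2*x^2 + 2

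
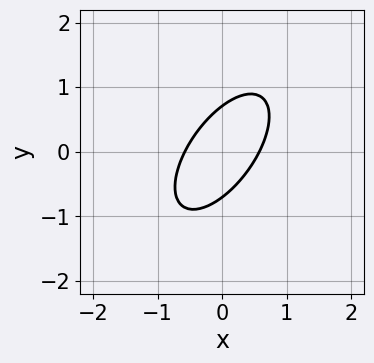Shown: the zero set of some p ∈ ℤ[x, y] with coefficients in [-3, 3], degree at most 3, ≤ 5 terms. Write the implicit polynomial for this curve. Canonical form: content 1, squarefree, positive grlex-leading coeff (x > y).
(a) deg p = 2.
(b) Matching integer coefficients to the picture gives p.

3*x^2 - 3*x*y + 2*y^2 - 1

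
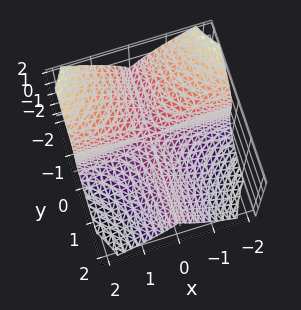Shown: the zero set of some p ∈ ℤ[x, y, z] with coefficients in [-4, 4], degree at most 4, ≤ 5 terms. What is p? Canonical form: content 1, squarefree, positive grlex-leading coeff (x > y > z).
3*x^2*y + 2*z^3 + x^2

(a) The degree is 3 — a generic line meets the surface in up to 3 points.
(b) From the visible intercepts: the visible y-axis segment lies entirely on the surface; it meets the z-axis at z = 0 (among the integer gridlines).
(c) Fitting integer coefficients to these (and the overall shape) gives p.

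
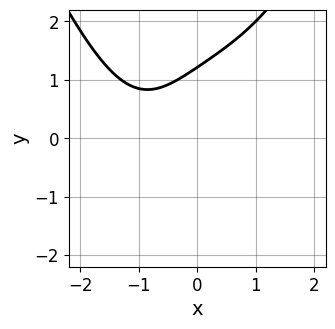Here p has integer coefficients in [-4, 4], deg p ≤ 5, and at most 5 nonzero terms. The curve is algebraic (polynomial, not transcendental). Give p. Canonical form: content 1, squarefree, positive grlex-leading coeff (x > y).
x^4 - y^3 + 3*x*y - y + 3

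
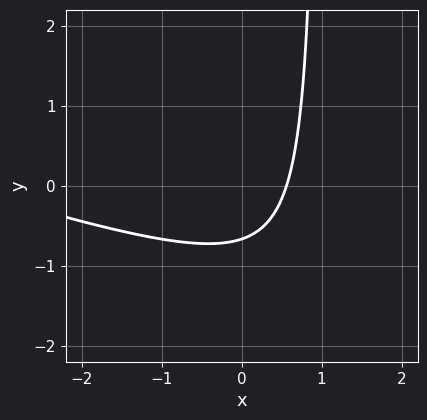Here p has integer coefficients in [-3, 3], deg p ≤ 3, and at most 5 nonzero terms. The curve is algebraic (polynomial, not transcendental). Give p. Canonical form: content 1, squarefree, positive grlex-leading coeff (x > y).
x^2 + 3*x*y + 3*x - 3*y - 2

(a) Degree: the shape is more complex than any degree-1 curve, so deg p = 2.
(b) Solving for integer coefficients yields p as stated.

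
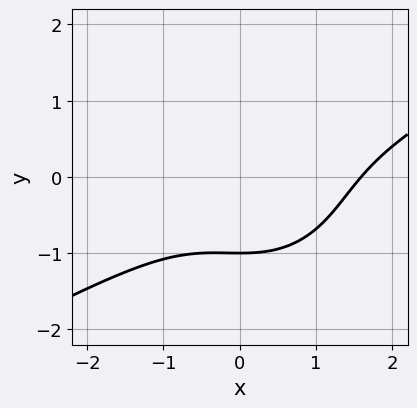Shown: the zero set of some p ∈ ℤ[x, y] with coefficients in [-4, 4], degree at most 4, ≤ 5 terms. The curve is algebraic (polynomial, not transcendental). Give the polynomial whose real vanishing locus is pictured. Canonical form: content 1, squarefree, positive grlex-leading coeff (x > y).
2*x^3 - 3*x^2*y - 3*y^3 - 2*x^2 - 3

1. The degree is 3 — the shape is more complex than any degree-2 curve.
2. Against the integer gridlines: one y-axis crossing is at y = -1.
3. The integer polynomial consistent with all of this is the stated p.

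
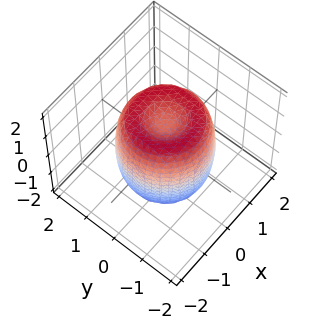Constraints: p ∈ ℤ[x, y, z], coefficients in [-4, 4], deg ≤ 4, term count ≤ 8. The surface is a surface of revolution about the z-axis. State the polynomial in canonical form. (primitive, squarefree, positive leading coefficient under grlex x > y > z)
2*x^4 + 4*x^2*y^2 + 2*y^4 - 3*x^2 - 3*y^2 + z^2 - 1

The degree is 4 — the shape is more complex than any degree-3 surface.
Symmetry: the surface is invariant under rotation about z: p = q(x² + y², z).
Against the integer gridlines: a circular section at z = -1 has radius between 1 and 2; the z-axis gridline crossings are at z ∈ {-1, 1}.
The integer polynomial consistent with all of this is the stated p.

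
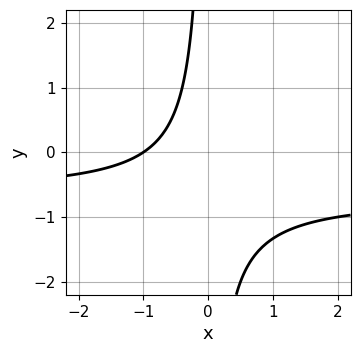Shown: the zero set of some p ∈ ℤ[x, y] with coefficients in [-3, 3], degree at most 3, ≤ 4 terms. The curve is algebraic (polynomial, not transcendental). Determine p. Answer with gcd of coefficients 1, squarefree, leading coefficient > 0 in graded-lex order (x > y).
deg p = 2.
Reading off the gridlines: the curve avoids every integer y-axis point in the box; it meets the x-axis at x = -1 (among the integer gridlines).
Solving for integer coefficients yields p as stated.

3*x*y + 2*x + 2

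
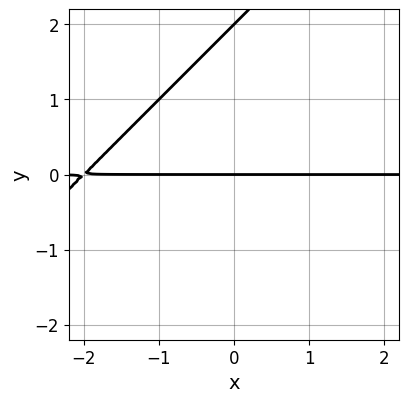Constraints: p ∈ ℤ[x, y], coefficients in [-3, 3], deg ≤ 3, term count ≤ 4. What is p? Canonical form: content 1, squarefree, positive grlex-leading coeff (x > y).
x*y - y^2 + 2*y

1. deg p = 2. A generic line meets the curve in up to 2 points.
2. Observable constraints: the visible x-axis segment lies entirely on the curve; the y-axis gridline crossings are at y ∈ {0, 2}.
3. Together with the visible shape, these determine p as stated.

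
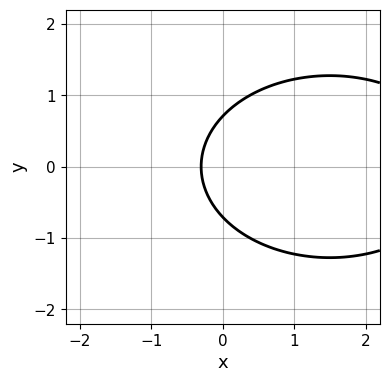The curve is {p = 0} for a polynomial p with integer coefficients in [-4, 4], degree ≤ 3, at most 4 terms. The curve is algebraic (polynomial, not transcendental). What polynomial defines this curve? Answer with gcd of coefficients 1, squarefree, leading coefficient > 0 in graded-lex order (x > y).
x^2 + 2*y^2 - 3*x - 1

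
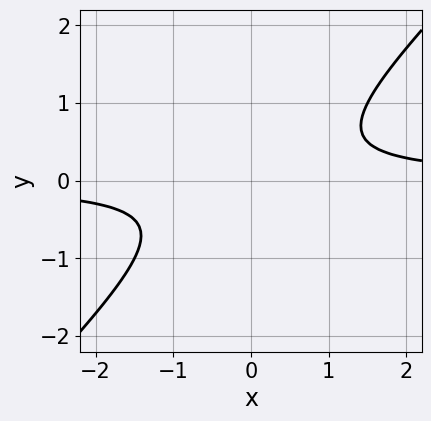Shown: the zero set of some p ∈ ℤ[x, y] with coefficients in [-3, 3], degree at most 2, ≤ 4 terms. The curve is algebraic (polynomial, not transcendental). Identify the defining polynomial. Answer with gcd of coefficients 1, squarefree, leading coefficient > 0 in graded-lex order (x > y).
2*x*y - 2*y^2 - 1

(a) Degree: a generic line meets the curve in up to 2 points, so deg p = 2.
(b) Against the integer gridlines: it misses every integer gridline on the x-axis; it misses every integer gridline on the y-axis.
(c) The integer polynomial consistent with all of this is the stated p.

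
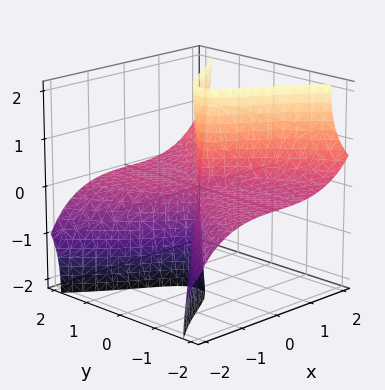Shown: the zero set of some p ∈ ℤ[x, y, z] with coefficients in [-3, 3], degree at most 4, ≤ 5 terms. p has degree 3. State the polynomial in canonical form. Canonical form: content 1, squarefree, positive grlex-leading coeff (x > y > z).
(a) The degree is 3 — the shape is more complex than any degree-2 surface.
(b) Against the integer gridlines: one x-axis crossing is at x = 0; every point of the y-axis in the box is on the surface.
(c) Putting this together gives p. Check: (0, 0, -2) on the z-axis lies on the surface, and p(0, 0, -2) = 0. ✓

x^3 + x*z^2 - 3*y^2*z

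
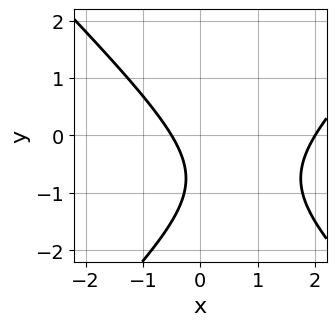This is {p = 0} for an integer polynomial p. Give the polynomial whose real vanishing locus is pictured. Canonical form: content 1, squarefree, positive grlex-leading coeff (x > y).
First, deg p = 2. The shape is more complex than any degree-1 curve.
Then, observable constraints: it misses every integer gridline on the y-axis; one x-axis crossing is at x = 2.
Finally, together with the visible shape, these determine p as stated.

2*x^2 - 2*y^2 - 3*x - 3*y - 2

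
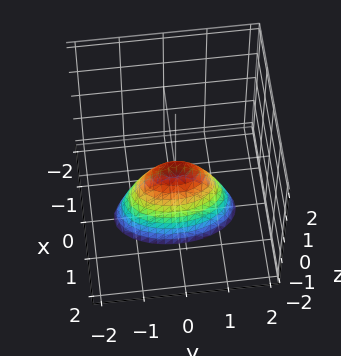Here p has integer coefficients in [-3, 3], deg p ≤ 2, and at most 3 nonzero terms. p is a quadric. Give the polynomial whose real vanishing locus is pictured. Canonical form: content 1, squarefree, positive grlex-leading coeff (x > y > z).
Degree: a single bowl opening along one axis; a quadric, so deg p = 2.
Symmetries: it's symmetric under x → −x, forcing even powers of x; the y ↦ −y reflection is a symmetry, so y appears only in even powers.
From the axis intercepts and sections: it crosses the y-axis at the gridline y = 0; it meets the x-axis at x = 0 (among the integer gridlines).
Putting this together gives p.

3*x^2 + y^2 + z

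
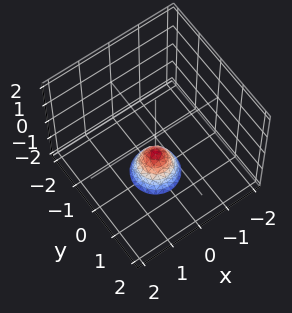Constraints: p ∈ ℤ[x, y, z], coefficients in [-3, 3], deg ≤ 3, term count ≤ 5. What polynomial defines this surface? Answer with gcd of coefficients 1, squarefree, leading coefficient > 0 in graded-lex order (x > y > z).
2*x^2 + 2*y^2 + z + 1

deg p = 2. A generic line meets the surface in up to 2 points.
Symmetries: the surface is invariant under rotation about z: p = q(x² + y², z).
Reading off the gridlines: no y-intercept at any integer in the box; it misses every integer gridline on the x-axis; a circular section at z = -2 has radius between 0 and 1.
Fitting integer coefficients to these (and the overall shape) gives p. Check: (0, 0, -1) on the z-axis lies on the surface, and p(0, 0, -1) = 0. ✓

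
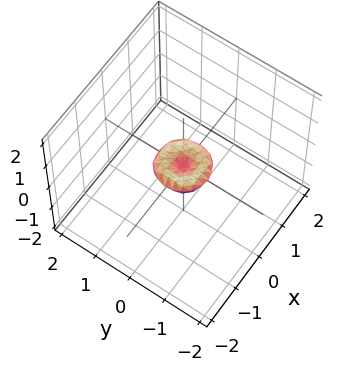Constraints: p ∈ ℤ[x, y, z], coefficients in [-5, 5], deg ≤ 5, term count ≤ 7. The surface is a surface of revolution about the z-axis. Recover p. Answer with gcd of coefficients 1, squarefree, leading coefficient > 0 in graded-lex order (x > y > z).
2*x^4 + 4*x^2*y^2 + 2*y^4 - x^2 - y^2 + 3*z^2

deg p = 4. No degree-3 surface has this shape.
Symmetries: rotational symmetry about the z-axis ⇒ p depends on x, y only through x² + y².
Against the integer gridlines: one z-axis crossing is at z = 0; it meets the x-axis at x = 0 (among the integer gridlines); a circular section at z = 0 has radius between 0 and 1; one y-axis crossing is at y = 0.
Matching integer coefficients to the picture gives p.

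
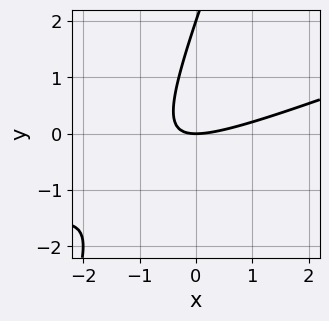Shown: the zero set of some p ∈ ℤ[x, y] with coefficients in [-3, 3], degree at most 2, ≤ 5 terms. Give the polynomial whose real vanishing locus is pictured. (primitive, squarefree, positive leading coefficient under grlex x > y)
(a) deg p = 2. The shape is more complex than any degree-1 curve.
(b) Observable constraints: among the integer gridlines, it crosses the y-axis at y ∈ {0, 2}; one x-axis crossing is at x = 0.
(c) Matching integer coefficients to the picture gives p.

x^2 - 3*x*y + y^2 - 2*y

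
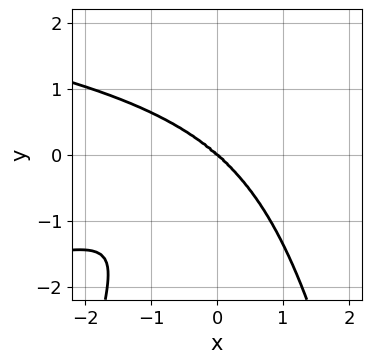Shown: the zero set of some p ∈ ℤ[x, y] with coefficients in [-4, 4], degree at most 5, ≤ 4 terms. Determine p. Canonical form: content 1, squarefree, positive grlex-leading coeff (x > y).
Degree: the shape is more complex than any degree-3 curve, so deg p = 4.
From the visible intercepts: it crosses the y-axis at the gridline y = 0; it crosses the x-axis at the gridline x = 0.
Putting this together gives p.

3*x^2*y^2 + 2*x^3 + 3*y^3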